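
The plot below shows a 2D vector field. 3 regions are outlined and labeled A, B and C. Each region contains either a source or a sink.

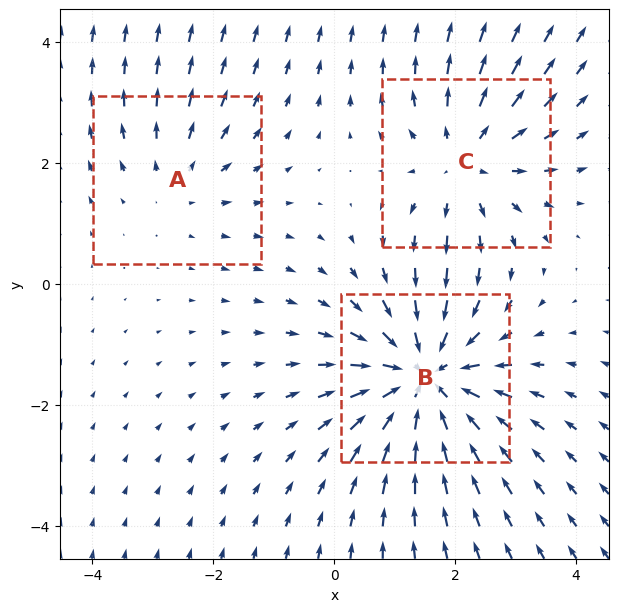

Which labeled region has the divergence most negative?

B

Divergence at each region's feature centre — A: about +2, B: about -4, C: about +3. Region B is most negative.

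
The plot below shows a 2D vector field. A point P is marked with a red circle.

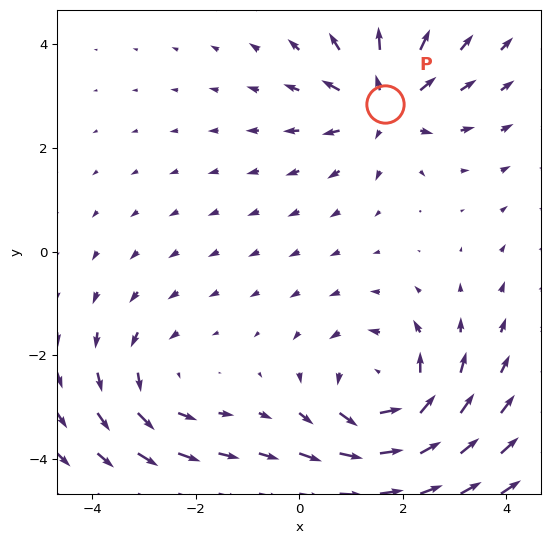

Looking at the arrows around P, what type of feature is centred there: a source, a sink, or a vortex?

source

At P (1.7, 2.8) the arrows spread outward. Divergence about +4, curl ≈0 — positive divergence with near-zero curl is a source.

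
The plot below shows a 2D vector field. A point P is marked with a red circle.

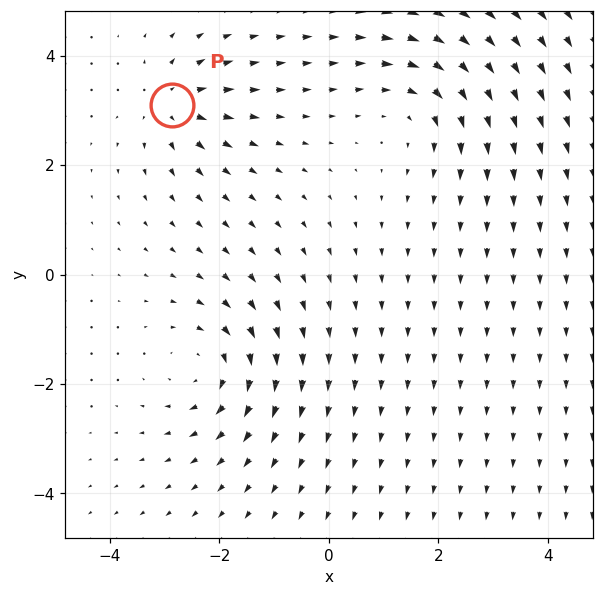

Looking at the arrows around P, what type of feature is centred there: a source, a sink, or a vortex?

At P (-2.9, 3.1) the arrows spread outward. Divergence about +4, curl ≈0 — positive divergence with near-zero curl is a source.

source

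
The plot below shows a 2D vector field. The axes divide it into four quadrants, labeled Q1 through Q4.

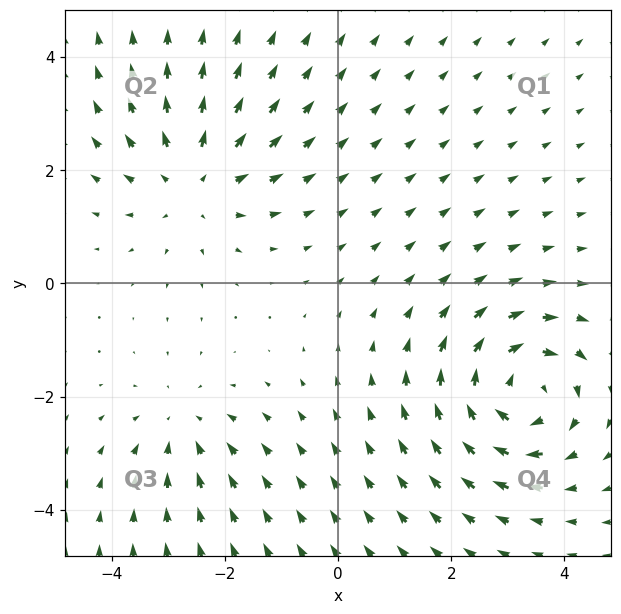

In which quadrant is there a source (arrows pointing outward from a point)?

The source sits at approximately (-2.6, 1.8), which lies in quadrant Q2. The divergence there is about +3, positive as expected for a source.

Q2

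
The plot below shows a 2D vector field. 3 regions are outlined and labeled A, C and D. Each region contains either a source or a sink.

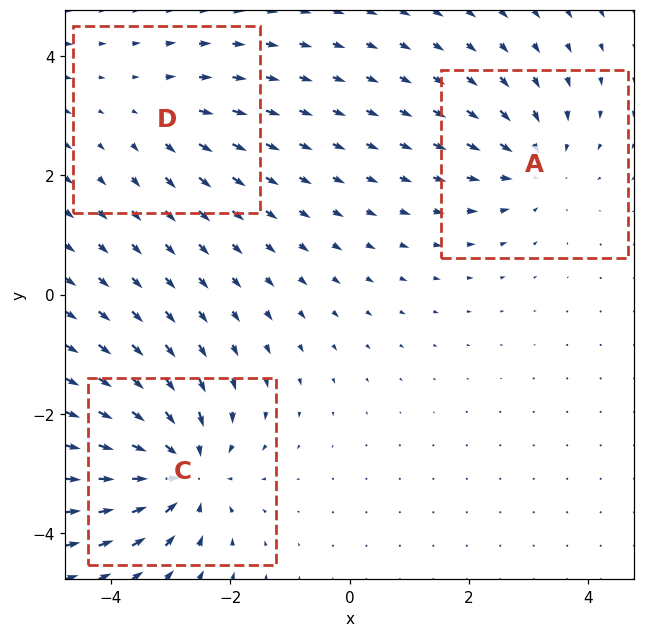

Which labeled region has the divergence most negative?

C

Divergence at each region's feature centre — A: about -3, C: about -5, D: about +2. Region C is most negative.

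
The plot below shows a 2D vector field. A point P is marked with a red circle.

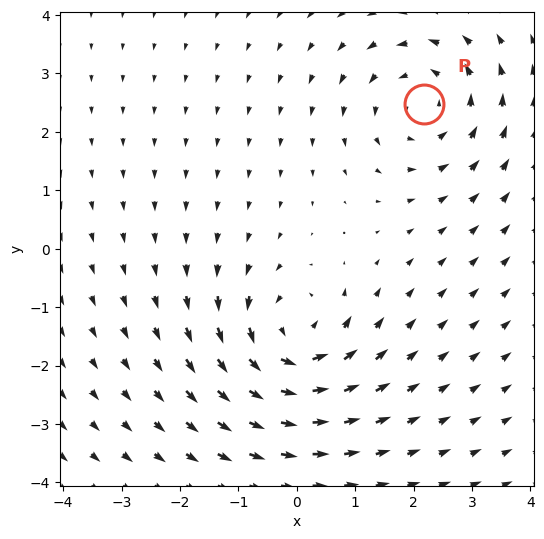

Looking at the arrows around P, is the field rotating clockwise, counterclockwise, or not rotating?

Near P at (2.2, 2.5) the arrows circulate counterclockwise. The curl (z-component) there is about +3; positive curl means counterclockwise rotation.

counterclockwise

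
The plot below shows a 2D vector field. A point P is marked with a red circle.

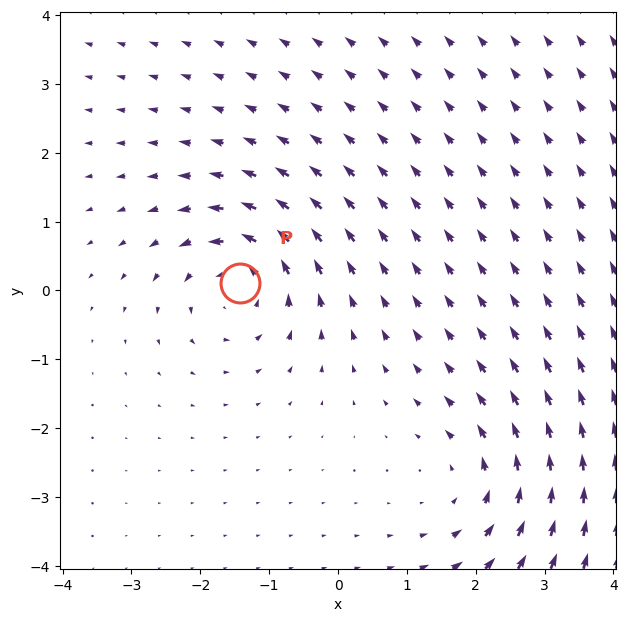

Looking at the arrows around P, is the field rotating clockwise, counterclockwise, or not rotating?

counterclockwise

Near P at (-1.4, 0.1) the arrows circulate counterclockwise. The curl (z-component) there is about +5; positive curl means counterclockwise rotation.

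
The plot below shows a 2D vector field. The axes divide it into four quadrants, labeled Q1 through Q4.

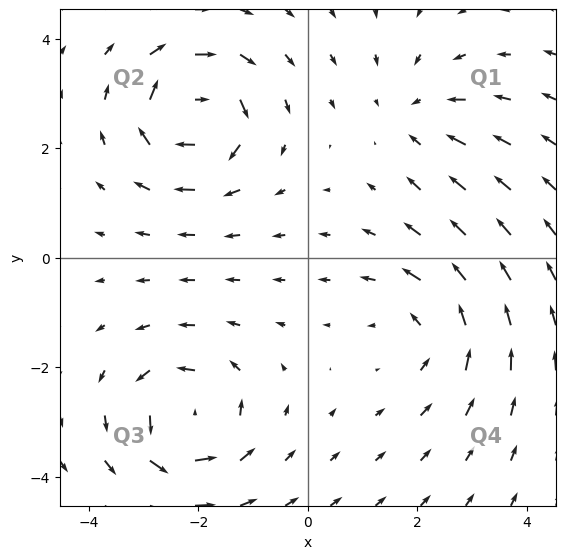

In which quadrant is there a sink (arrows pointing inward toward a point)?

Q1

The sink sits at approximately (2.0, 2.6), which lies in quadrant Q1. The divergence there is about -2, negative as expected for a sink.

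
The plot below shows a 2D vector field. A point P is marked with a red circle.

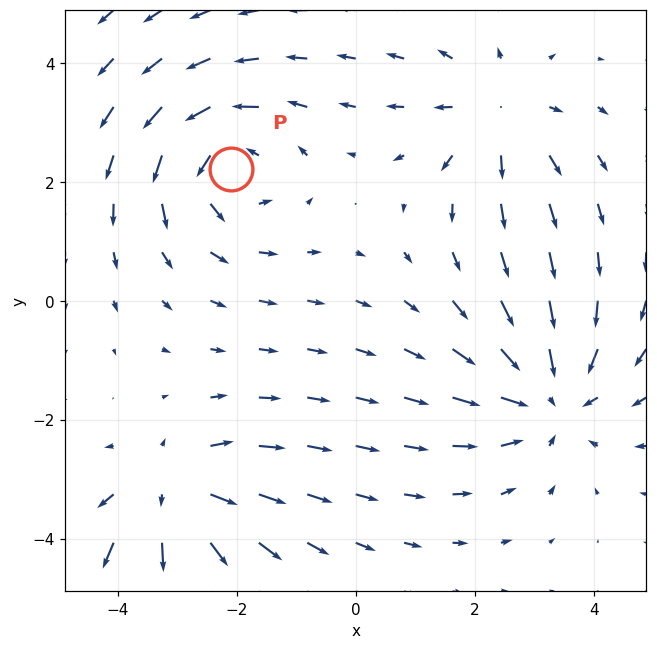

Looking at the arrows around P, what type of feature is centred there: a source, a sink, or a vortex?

vortex

At P (-2.1, 2.2) the arrows circulate counterclockwise. Divergence ≈0, curl about +4 — near-zero divergence with nonzero curl is a vortex.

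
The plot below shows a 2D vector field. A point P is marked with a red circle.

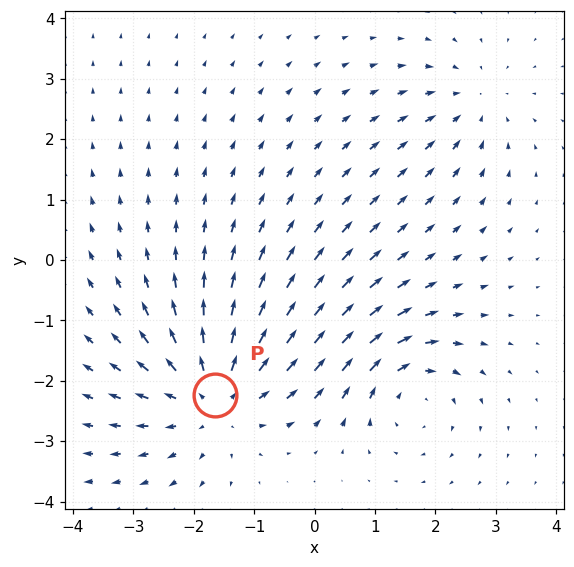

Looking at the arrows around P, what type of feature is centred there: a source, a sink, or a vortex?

source

At P (-1.7, -2.2) the arrows spread outward. Divergence about +4, curl ≈0 — positive divergence with near-zero curl is a source.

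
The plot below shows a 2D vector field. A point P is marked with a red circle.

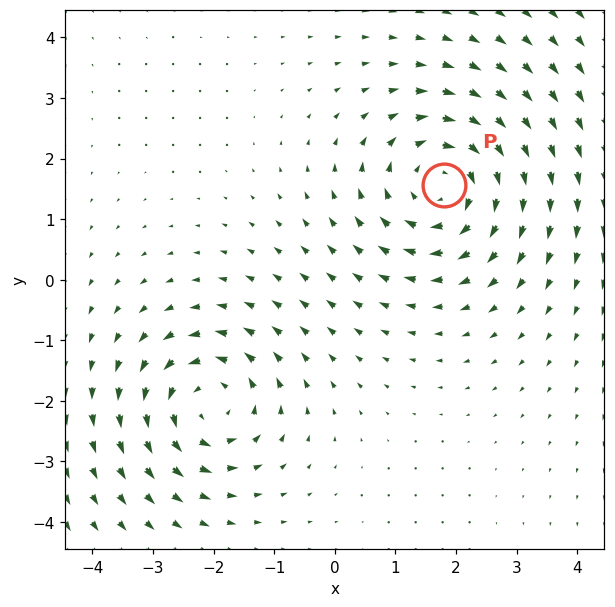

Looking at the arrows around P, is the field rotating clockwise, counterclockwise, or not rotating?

clockwise

Near P at (1.8, 1.6) the arrows circulate clockwise. The curl (z-component) there is about -3; negative curl means clockwise rotation.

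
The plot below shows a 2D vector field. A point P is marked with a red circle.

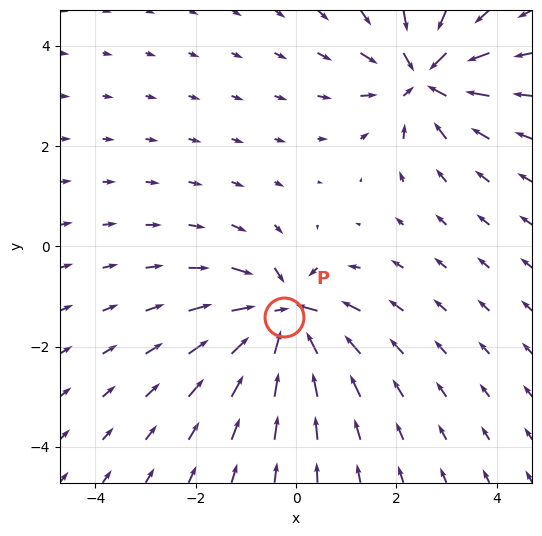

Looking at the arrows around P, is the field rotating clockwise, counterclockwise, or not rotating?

Near P at (-0.2, -1.4) the arrows show no circulation. The curl there is ≈0.

not rotating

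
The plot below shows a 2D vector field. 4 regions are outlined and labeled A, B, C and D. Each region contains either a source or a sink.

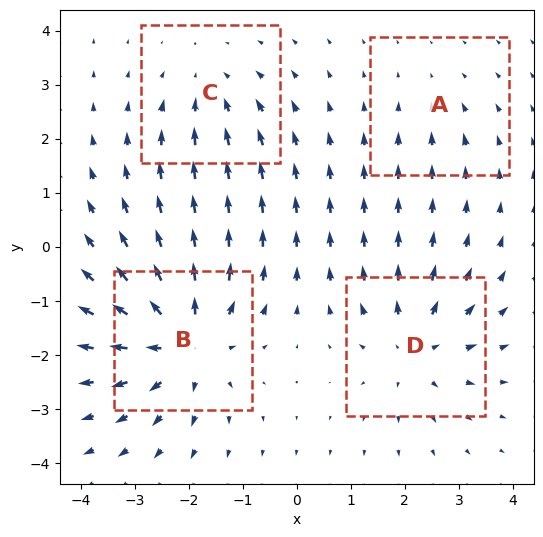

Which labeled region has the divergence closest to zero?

Divergence at each region's feature centre — A: about -2, B: about +7, C: about -3, D: about +5. Region A is closest to zero.

A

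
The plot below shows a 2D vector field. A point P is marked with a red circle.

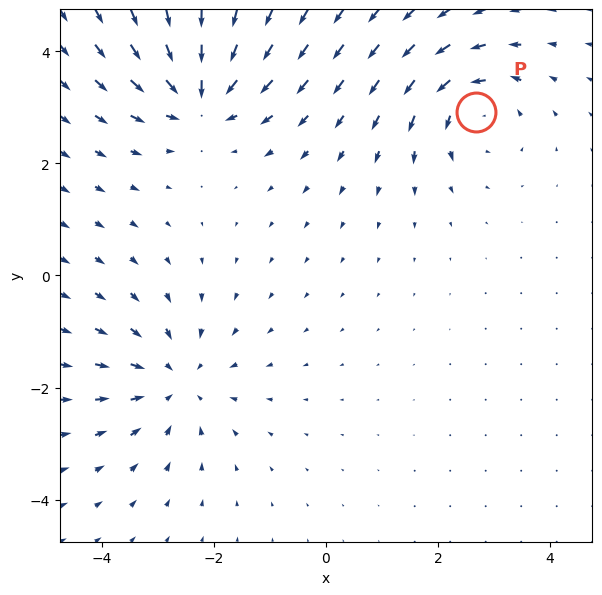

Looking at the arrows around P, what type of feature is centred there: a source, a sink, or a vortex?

At P (2.7, 2.9) the arrows circulate counterclockwise. Divergence ≈0, curl about +5 — near-zero divergence with nonzero curl is a vortex.

vortex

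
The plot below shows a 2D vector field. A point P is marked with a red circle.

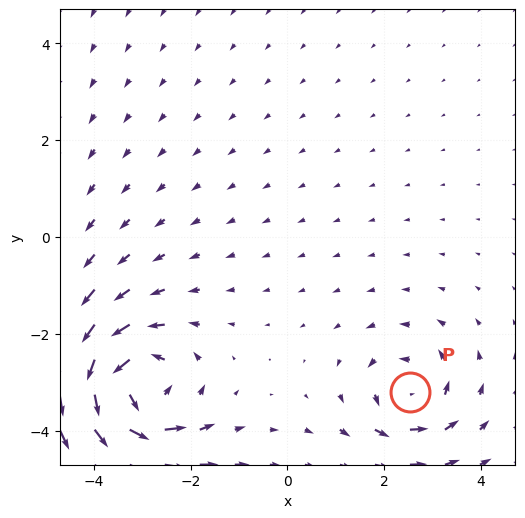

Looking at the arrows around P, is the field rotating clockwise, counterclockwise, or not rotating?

Near P at (2.5, -3.2) the arrows circulate counterclockwise. The curl (z-component) there is about +4; positive curl means counterclockwise rotation.

counterclockwise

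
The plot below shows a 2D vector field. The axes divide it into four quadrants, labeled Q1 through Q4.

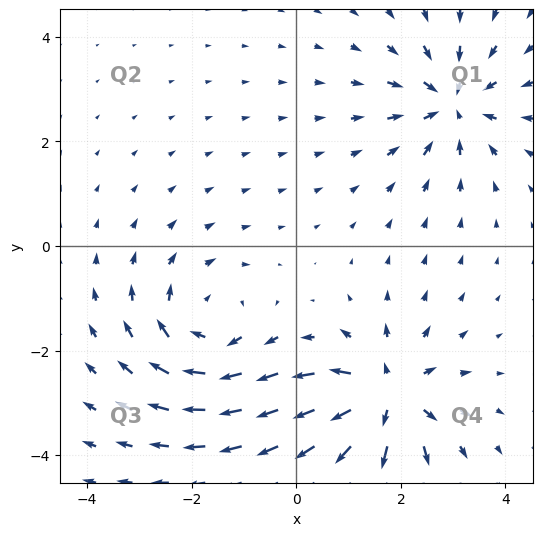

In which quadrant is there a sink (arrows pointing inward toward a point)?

The sink sits at approximately (3.0, 2.7), which lies in quadrant Q1. The divergence there is about -4, negative as expected for a sink.

Q1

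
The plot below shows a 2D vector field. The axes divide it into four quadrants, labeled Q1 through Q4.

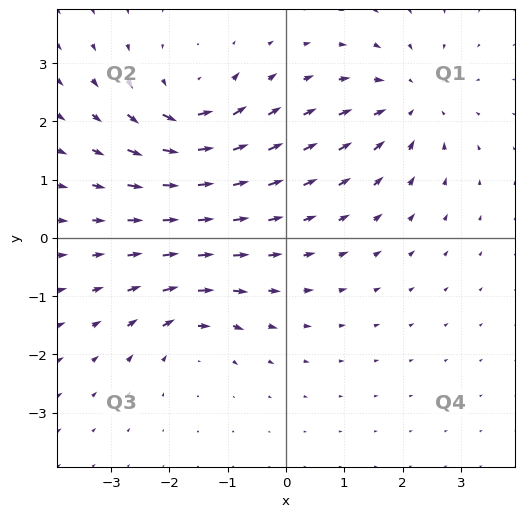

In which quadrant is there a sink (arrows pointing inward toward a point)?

The sink sits at approximately (2.1, 2.3), which lies in quadrant Q1. The divergence there is about -5, negative as expected for a sink.

Q1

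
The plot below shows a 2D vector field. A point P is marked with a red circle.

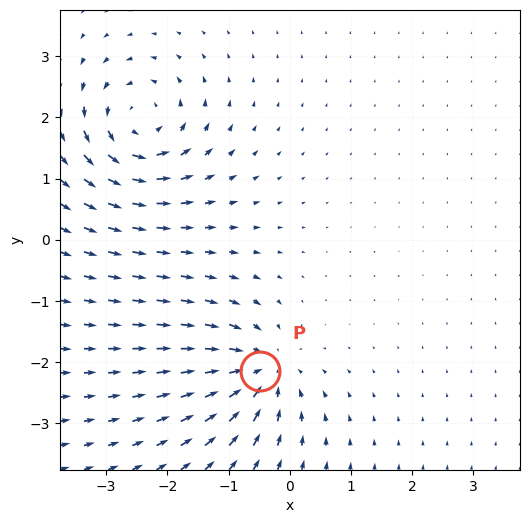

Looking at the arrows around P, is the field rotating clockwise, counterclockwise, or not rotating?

not rotating

Near P at (-0.5, -2.1) the arrows show no circulation. The curl there is ≈0.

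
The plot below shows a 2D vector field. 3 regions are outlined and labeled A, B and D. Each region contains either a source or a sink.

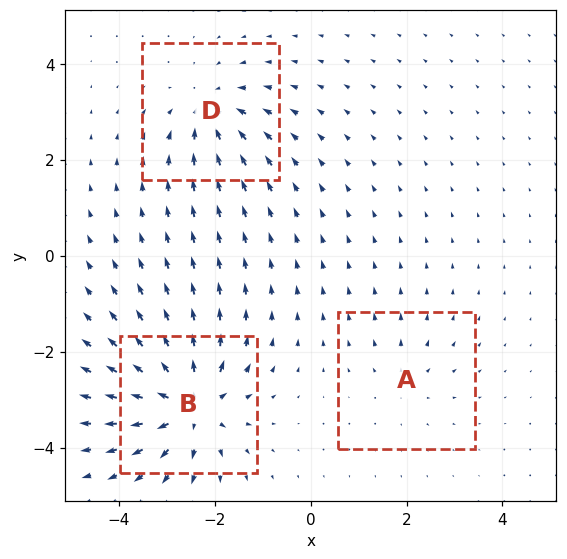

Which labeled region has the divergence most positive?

Divergence at each region's feature centre — A: about +2, B: about +6, D: about -4. Region B is most positive.

B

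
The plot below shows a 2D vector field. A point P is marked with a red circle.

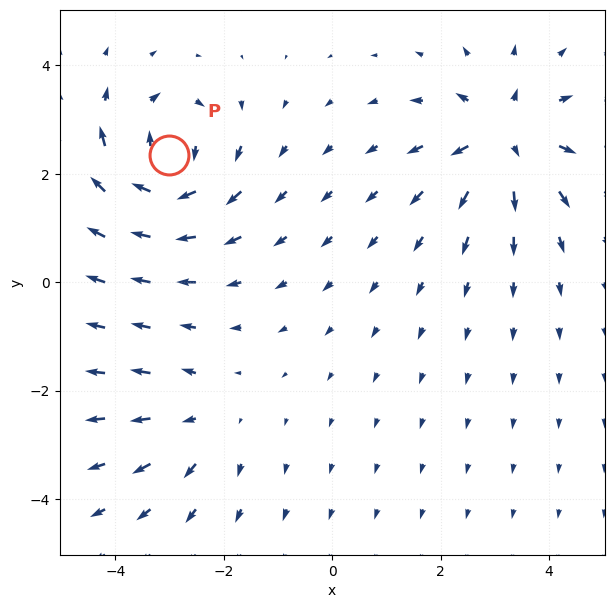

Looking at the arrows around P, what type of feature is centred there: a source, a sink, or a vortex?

vortex

At P (-3.0, 2.3) the arrows circulate clockwise. Divergence ≈0, curl about -7 — near-zero divergence with nonzero curl is a vortex.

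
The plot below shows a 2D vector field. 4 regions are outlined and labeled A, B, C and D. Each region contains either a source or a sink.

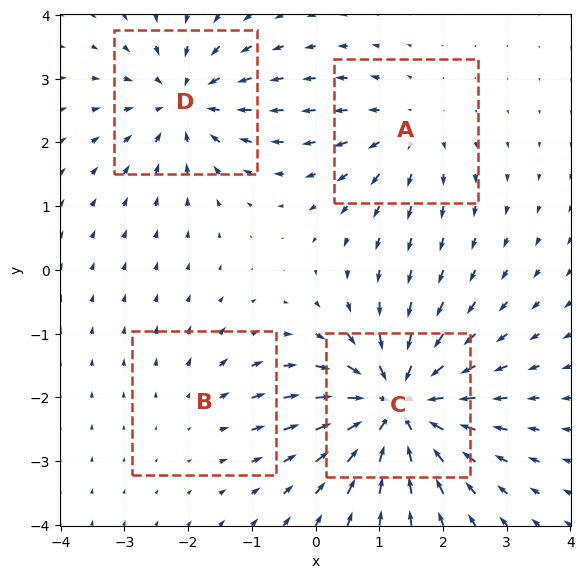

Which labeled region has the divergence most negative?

C

Divergence at each region's feature centre — A: about +4, B: about +2, C: about -8, D: about -5. Region C is most negative.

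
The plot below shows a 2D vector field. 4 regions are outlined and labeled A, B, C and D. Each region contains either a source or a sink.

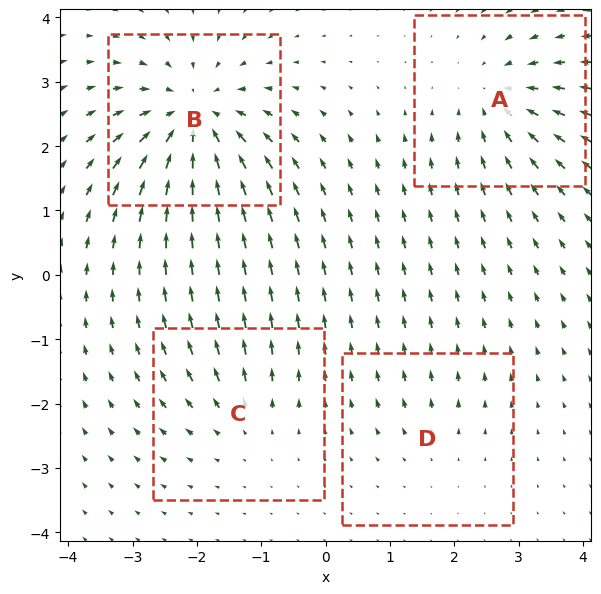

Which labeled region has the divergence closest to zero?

Divergence at each region's feature centre — A: about -5, B: about -7, C: about +3, D: about +2. Region D is closest to zero.

D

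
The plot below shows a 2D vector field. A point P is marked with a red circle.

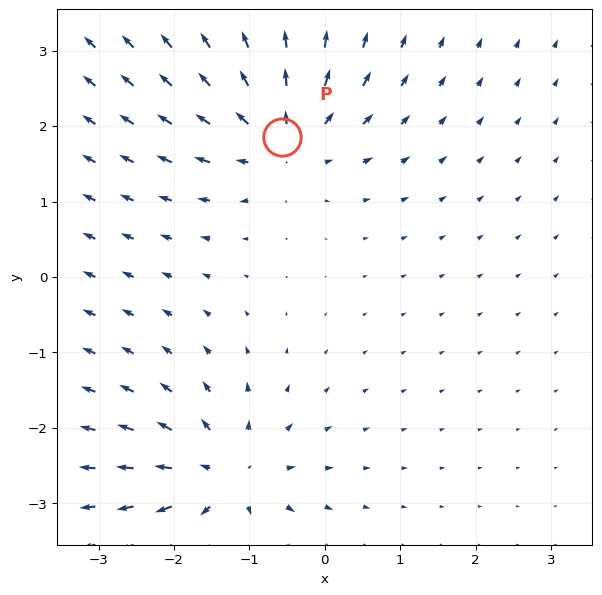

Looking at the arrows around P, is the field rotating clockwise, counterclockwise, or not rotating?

Near P at (-0.6, 1.9) the arrows show no circulation. The curl there is ≈0.

not rotating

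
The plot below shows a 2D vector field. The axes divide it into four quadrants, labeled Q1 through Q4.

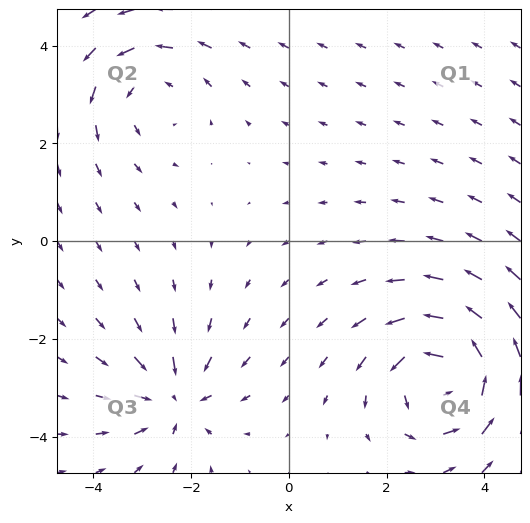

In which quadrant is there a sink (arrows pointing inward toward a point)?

The sink sits at approximately (-2.3, -3.2), which lies in quadrant Q3. The divergence there is about -4, negative as expected for a sink.

Q3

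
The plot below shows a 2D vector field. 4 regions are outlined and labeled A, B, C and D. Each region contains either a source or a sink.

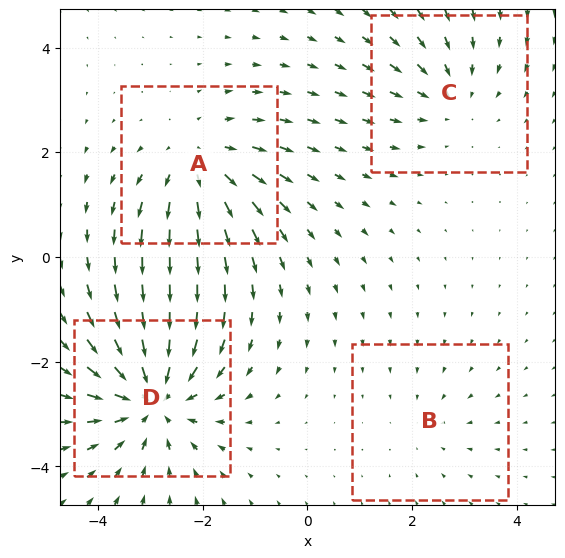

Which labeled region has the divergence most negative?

D

Divergence at each region's feature centre — A: about +4, B: about -2, C: about -3, D: about -6. Region D is most negative.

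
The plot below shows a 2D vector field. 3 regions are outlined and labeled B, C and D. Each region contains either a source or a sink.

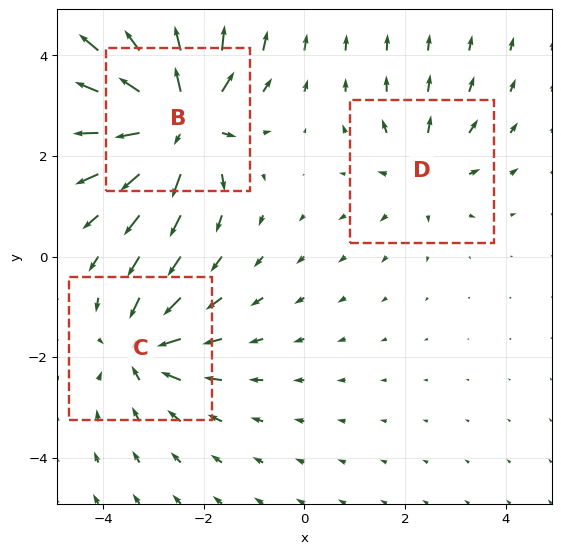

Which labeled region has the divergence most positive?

Divergence at each region's feature centre — B: about +6, C: about -4, D: about +2. Region B is most positive.

B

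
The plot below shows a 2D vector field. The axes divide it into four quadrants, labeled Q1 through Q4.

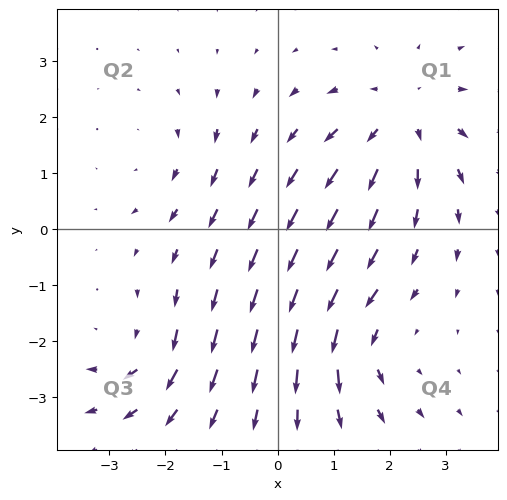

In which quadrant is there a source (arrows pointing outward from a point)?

Q1

The source sits at approximately (2.3, 2.0), which lies in quadrant Q1. The divergence there is about +4, positive as expected for a source.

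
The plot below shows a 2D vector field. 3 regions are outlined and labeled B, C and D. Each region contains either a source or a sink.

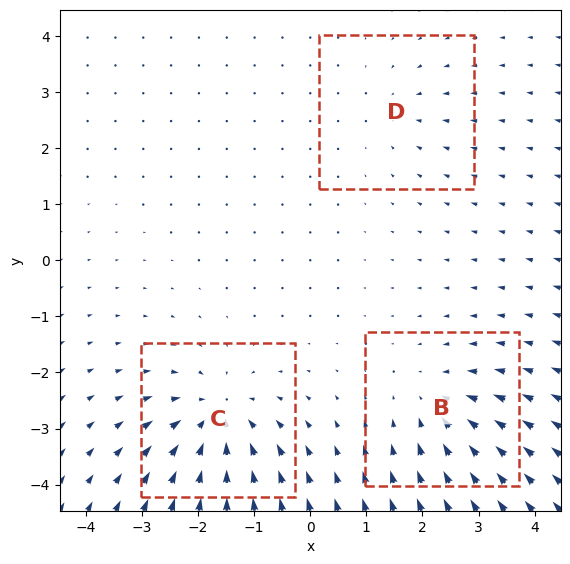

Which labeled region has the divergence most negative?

Divergence at each region's feature centre — B: about -3, C: about -5, D: about -2. Region C is most negative.

C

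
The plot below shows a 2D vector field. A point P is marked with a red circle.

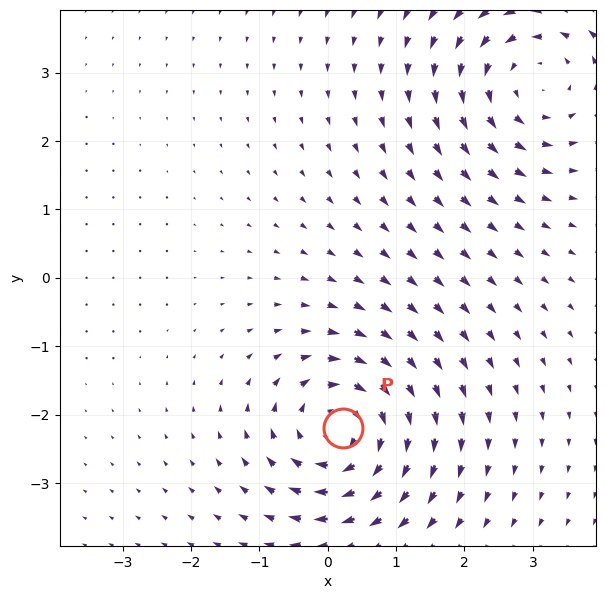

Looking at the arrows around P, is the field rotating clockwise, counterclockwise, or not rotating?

Near P at (0.2, -2.2) the arrows circulate clockwise. The curl (z-component) there is about -3; negative curl means clockwise rotation.

clockwise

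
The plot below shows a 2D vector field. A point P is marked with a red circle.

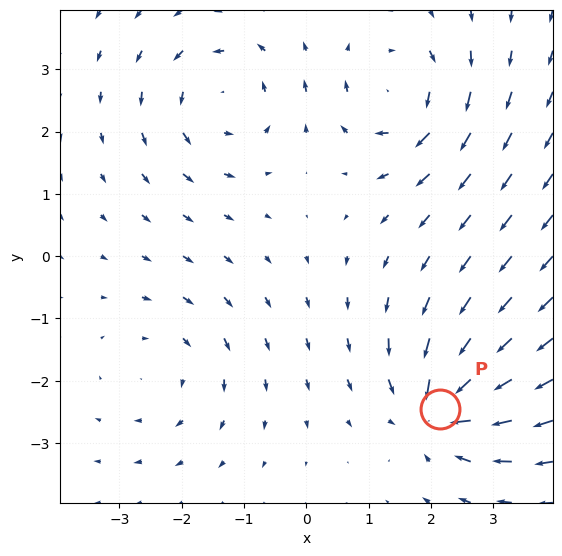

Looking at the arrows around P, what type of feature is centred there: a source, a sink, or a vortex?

At P (2.1, -2.4) the arrows converge inward. Divergence about -6, curl ≈0 — negative divergence with near-zero curl is a sink.

sink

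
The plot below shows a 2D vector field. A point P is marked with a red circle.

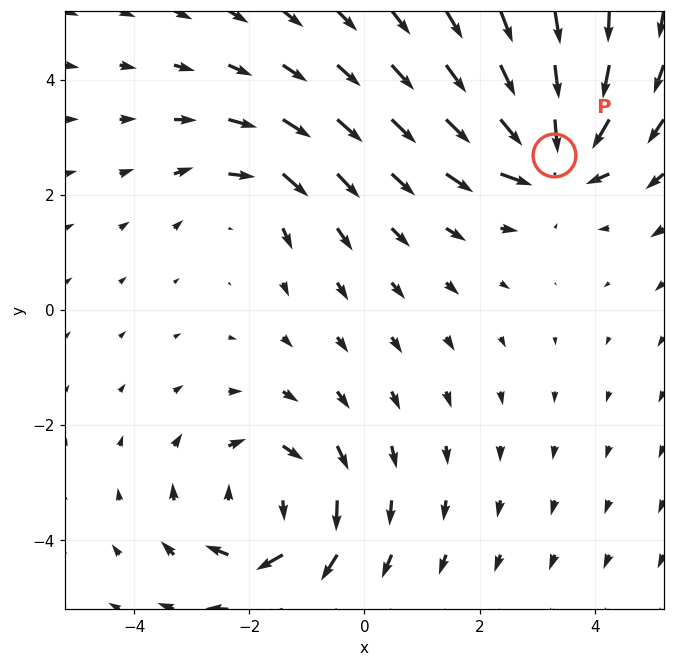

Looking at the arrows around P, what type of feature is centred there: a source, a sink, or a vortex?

sink

At P (3.3, 2.7) the arrows converge inward. Divergence about -6, curl ≈0 — negative divergence with near-zero curl is a sink.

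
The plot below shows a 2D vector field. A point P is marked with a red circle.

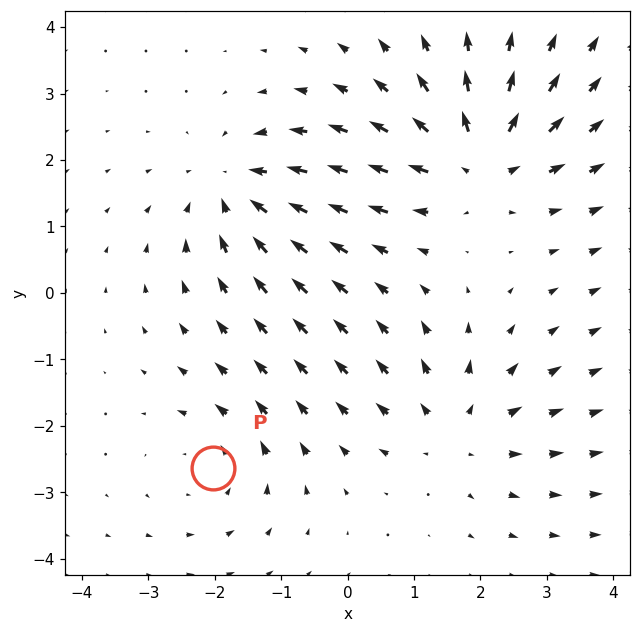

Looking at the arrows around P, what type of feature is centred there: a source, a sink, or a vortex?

At P (-2.0, -2.6) the arrows circulate counterclockwise. Divergence ≈0, curl about +3 — near-zero divergence with nonzero curl is a vortex.

vortex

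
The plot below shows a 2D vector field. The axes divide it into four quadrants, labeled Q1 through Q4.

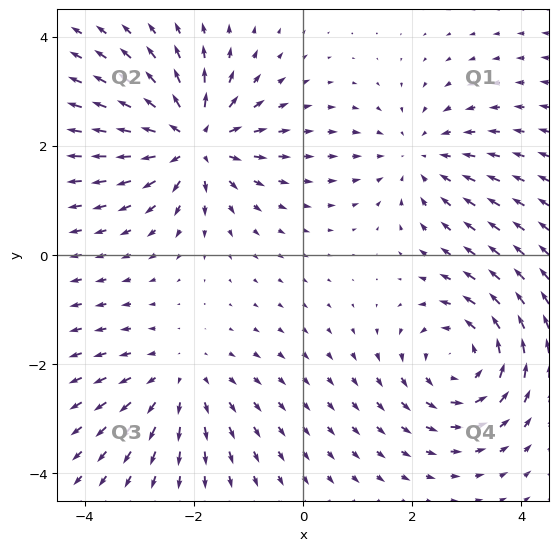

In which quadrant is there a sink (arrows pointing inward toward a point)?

Q1

The sink sits at approximately (2.1, 1.8), which lies in quadrant Q1. The divergence there is about -3, negative as expected for a sink.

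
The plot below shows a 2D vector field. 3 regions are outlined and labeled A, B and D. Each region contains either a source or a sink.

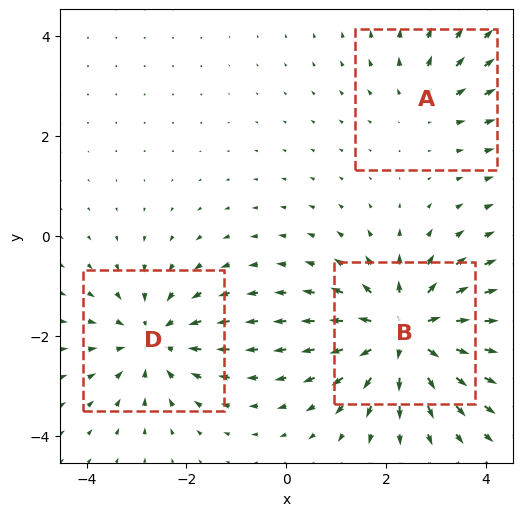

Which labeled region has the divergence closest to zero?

Divergence at each region's feature centre — A: about +2, B: about +5, D: about -3. Region A is closest to zero.

A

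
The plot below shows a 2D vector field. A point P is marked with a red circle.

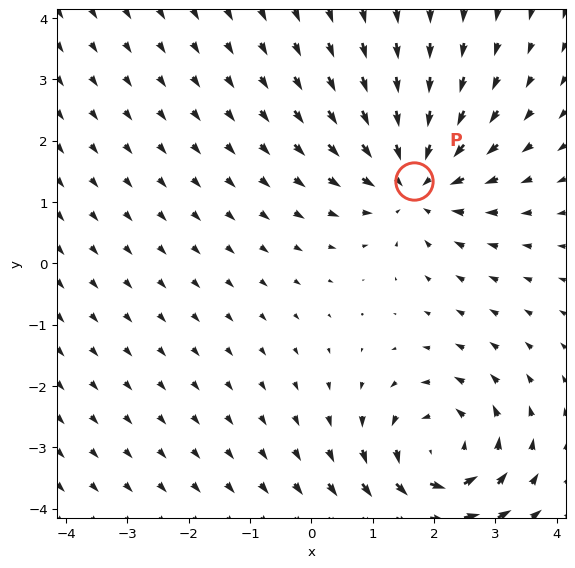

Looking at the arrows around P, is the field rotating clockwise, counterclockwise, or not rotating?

not rotating

Near P at (1.7, 1.3) the arrows show no circulation. The curl there is ≈0.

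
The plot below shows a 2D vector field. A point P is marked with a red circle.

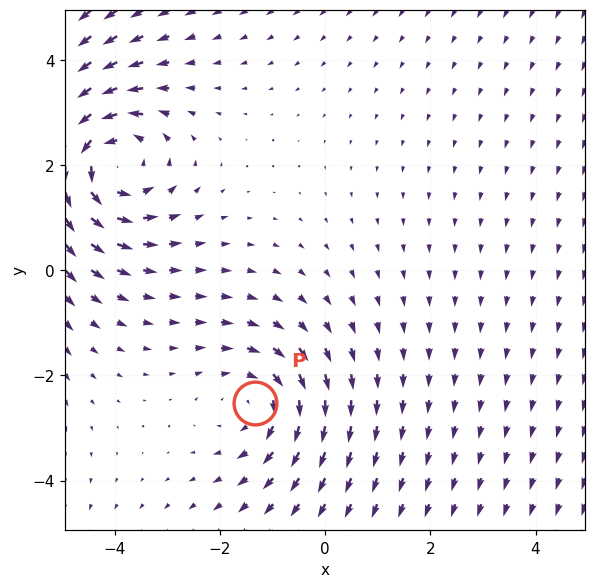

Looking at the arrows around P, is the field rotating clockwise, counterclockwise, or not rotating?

clockwise

Near P at (-1.3, -2.5) the arrows circulate clockwise. The curl (z-component) there is about -2; negative curl means clockwise rotation.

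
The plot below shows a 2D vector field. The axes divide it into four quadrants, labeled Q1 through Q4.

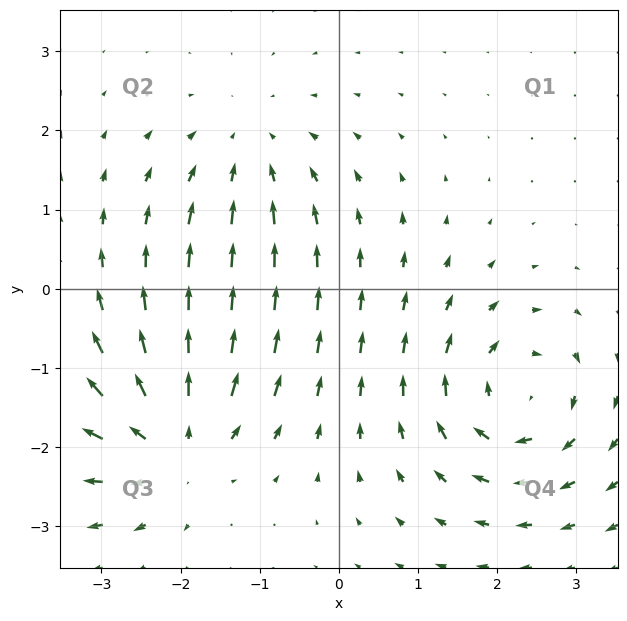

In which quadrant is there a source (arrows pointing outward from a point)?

The source sits at approximately (-2.1, -2.0), which lies in quadrant Q3. The divergence there is about +5, positive as expected for a source.

Q3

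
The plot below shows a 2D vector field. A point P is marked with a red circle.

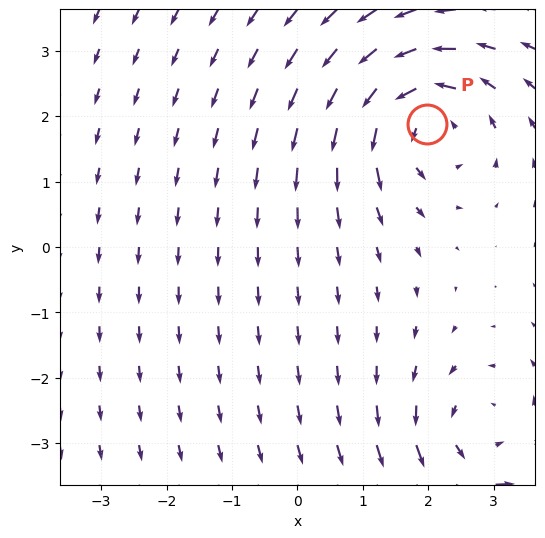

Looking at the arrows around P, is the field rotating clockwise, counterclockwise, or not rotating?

counterclockwise

Near P at (2.0, 1.9) the arrows circulate counterclockwise. The curl (z-component) there is about +5; positive curl means counterclockwise rotation.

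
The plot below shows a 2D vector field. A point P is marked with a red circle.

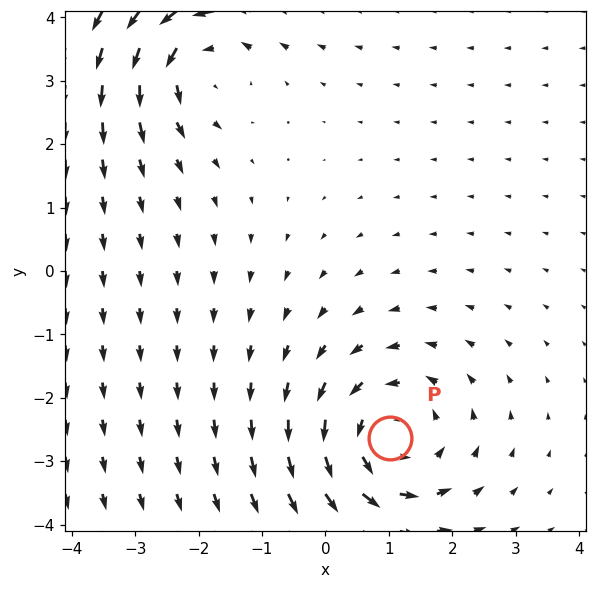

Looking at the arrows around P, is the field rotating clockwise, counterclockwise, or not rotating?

Near P at (1.0, -2.6) the arrows circulate counterclockwise. The curl (z-component) there is about +3; positive curl means counterclockwise rotation.

counterclockwise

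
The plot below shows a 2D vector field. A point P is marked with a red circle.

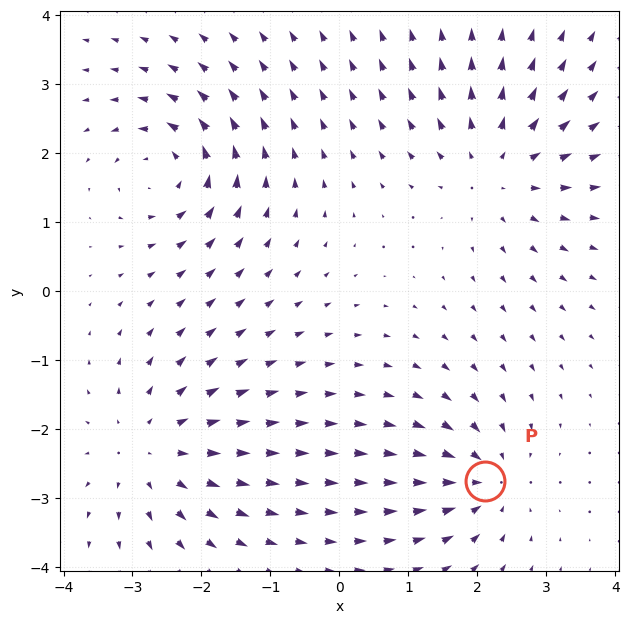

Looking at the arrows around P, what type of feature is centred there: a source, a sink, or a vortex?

sink

At P (2.1, -2.8) the arrows converge inward. Divergence about -5, curl ≈0 — negative divergence with near-zero curl is a sink.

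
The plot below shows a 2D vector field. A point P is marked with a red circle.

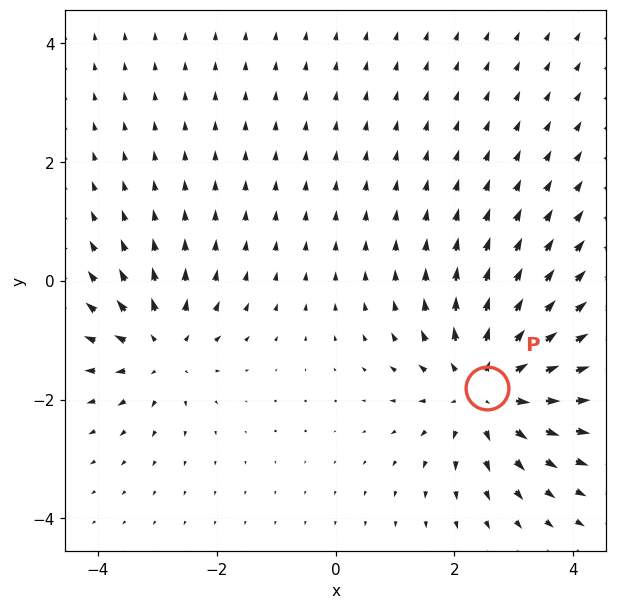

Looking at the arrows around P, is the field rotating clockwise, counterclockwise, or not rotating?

not rotating

Near P at (2.5, -1.8) the arrows show no circulation. The curl there is ≈0.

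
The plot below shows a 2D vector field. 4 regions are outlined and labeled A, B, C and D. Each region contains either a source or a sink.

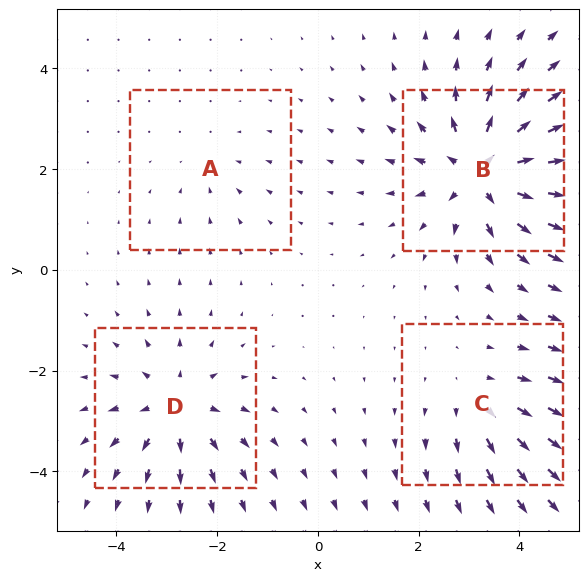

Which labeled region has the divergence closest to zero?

Divergence at each region's feature centre — A: about -2, B: about +7, C: about +3, D: about +5. Region A is closest to zero.

A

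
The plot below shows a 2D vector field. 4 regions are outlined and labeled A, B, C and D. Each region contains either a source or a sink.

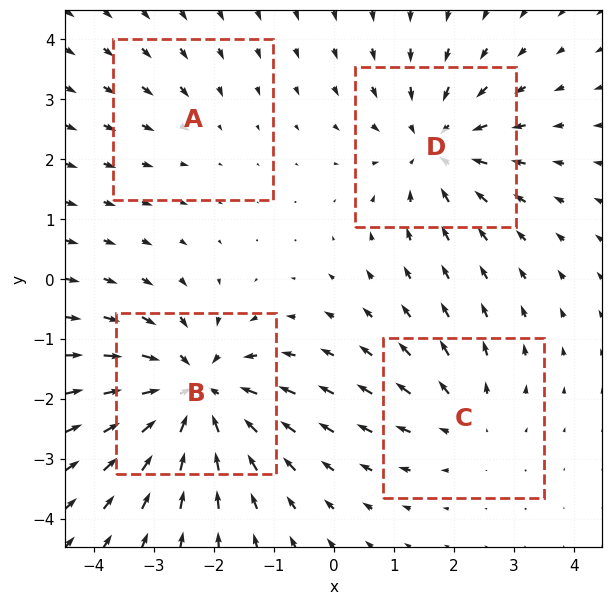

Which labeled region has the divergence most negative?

Divergence at each region's feature centre — A: about -2, B: about -7, C: about +3, D: about -5. Region B is most negative.

B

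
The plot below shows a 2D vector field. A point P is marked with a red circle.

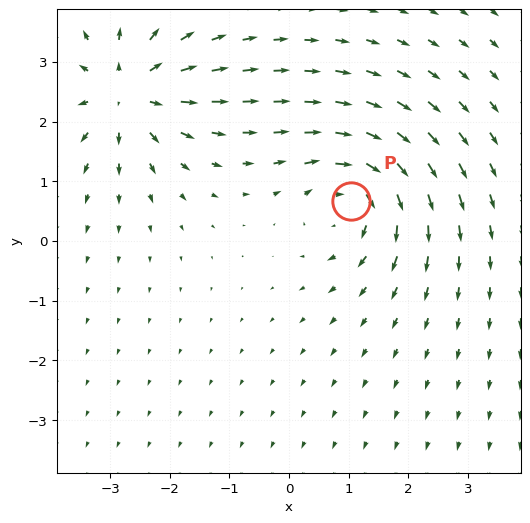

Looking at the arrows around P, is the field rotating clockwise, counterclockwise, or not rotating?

clockwise

Near P at (1.0, 0.7) the arrows circulate clockwise. The curl (z-component) there is about -4; negative curl means clockwise rotation.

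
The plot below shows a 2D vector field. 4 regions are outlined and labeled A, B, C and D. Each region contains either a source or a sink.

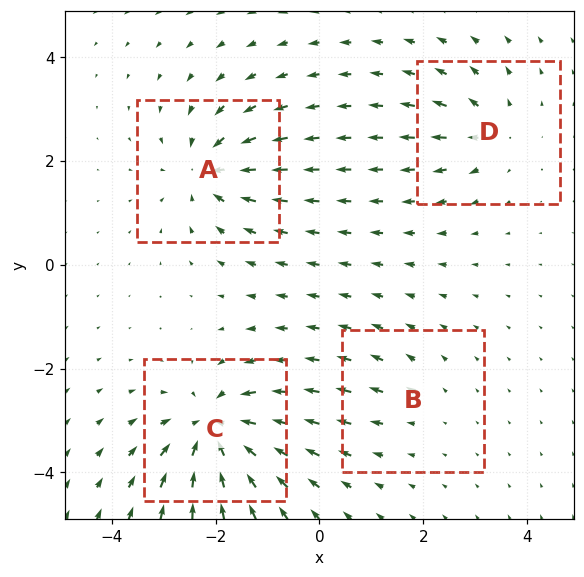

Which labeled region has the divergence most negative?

Divergence at each region's feature centre — A: about -6, B: about +2, C: about -8, D: about +4. Region C is most negative.

C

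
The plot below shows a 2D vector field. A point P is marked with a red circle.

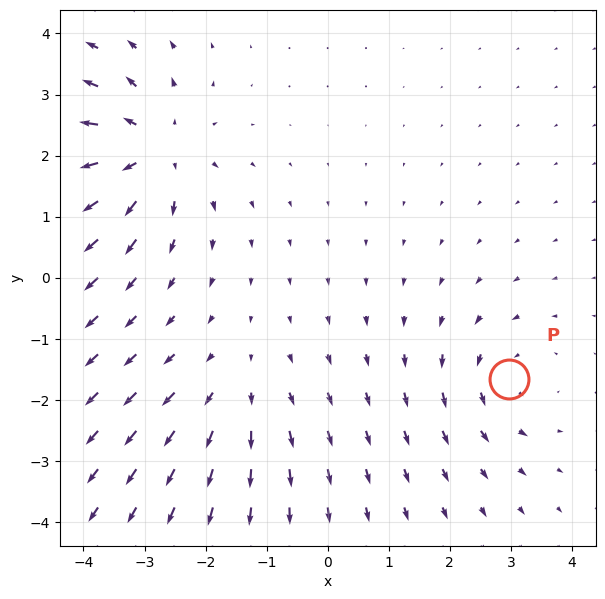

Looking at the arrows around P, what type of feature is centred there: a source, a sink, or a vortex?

At P (3.0, -1.7) the arrows circulate counterclockwise. Divergence ≈0, curl about +3 — near-zero divergence with nonzero curl is a vortex.

vortex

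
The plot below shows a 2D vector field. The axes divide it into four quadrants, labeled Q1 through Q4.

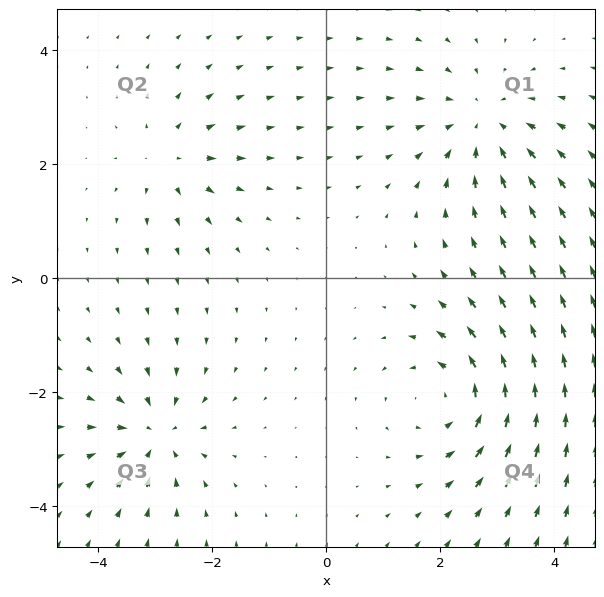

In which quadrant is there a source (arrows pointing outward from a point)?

The source sits at approximately (-2.7, 2.1), which lies in quadrant Q2. The divergence there is about +3, positive as expected for a source.

Q2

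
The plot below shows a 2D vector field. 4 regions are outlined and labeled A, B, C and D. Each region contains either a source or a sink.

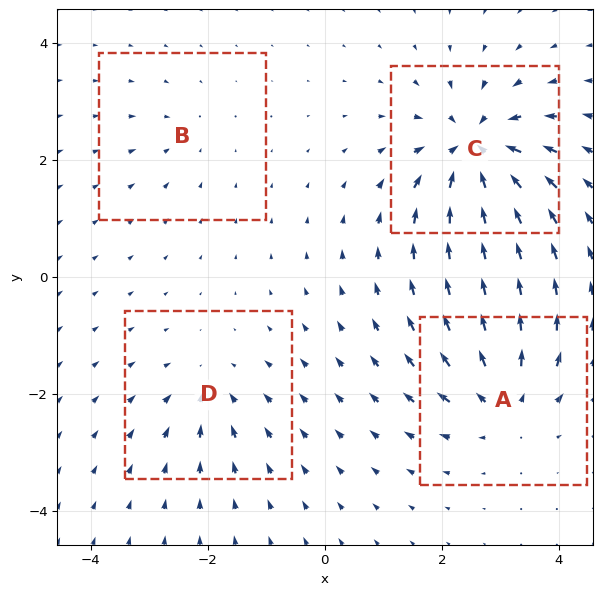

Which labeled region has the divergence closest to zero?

Divergence at each region's feature centre — A: about +6, B: about -3, C: about -9, D: about -4. Region B is closest to zero.

B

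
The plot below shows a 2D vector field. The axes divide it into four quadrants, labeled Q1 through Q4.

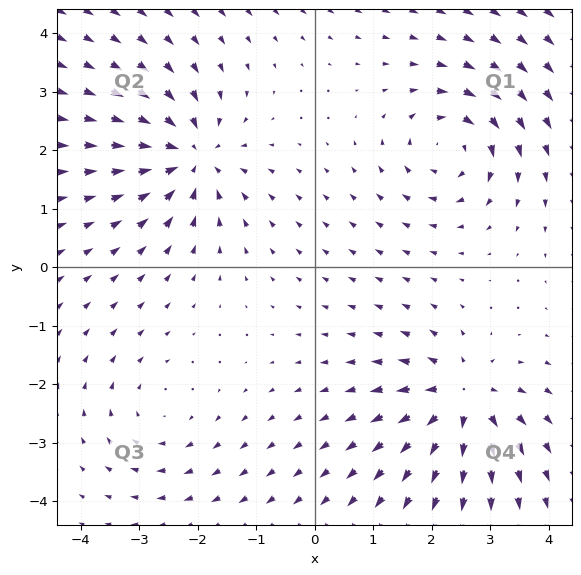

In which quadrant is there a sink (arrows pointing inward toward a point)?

Q2

The sink sits at approximately (-2.1, 1.9), which lies in quadrant Q2. The divergence there is about -6, negative as expected for a sink.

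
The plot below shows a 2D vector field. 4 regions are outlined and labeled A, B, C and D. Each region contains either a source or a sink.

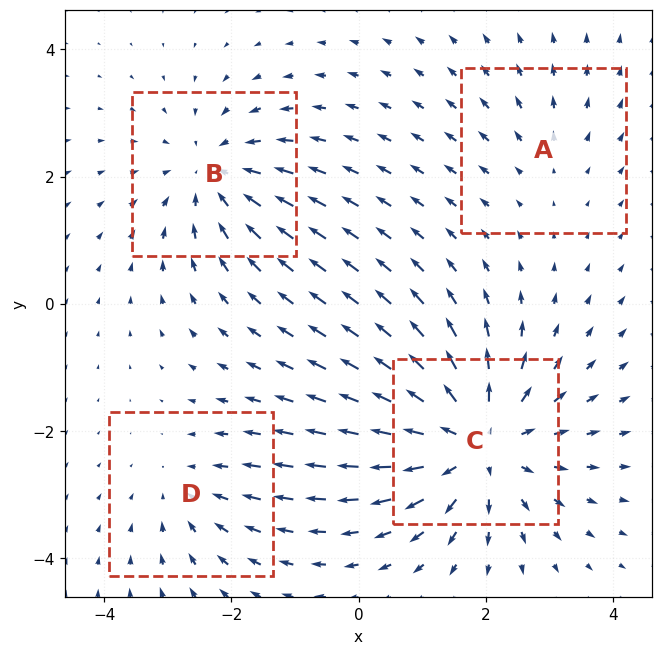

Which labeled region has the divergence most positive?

Divergence at each region's feature centre — A: about +2, B: about -4, C: about +6, D: about -3. Region C is most positive.

C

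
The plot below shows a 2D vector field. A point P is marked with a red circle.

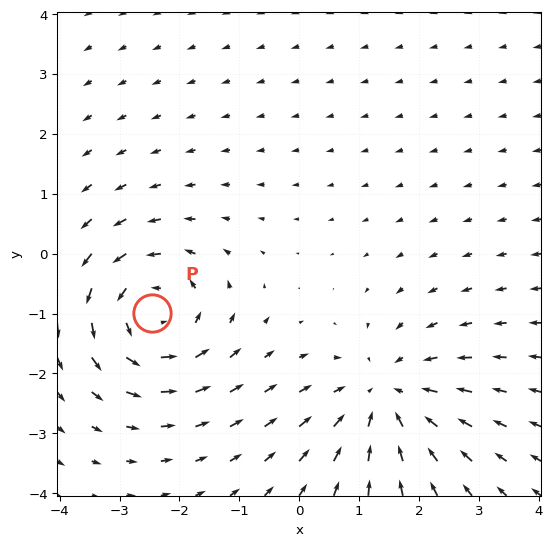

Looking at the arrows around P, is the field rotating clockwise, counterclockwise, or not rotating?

counterclockwise

Near P at (-2.5, -1.0) the arrows circulate counterclockwise. The curl (z-component) there is about +5; positive curl means counterclockwise rotation.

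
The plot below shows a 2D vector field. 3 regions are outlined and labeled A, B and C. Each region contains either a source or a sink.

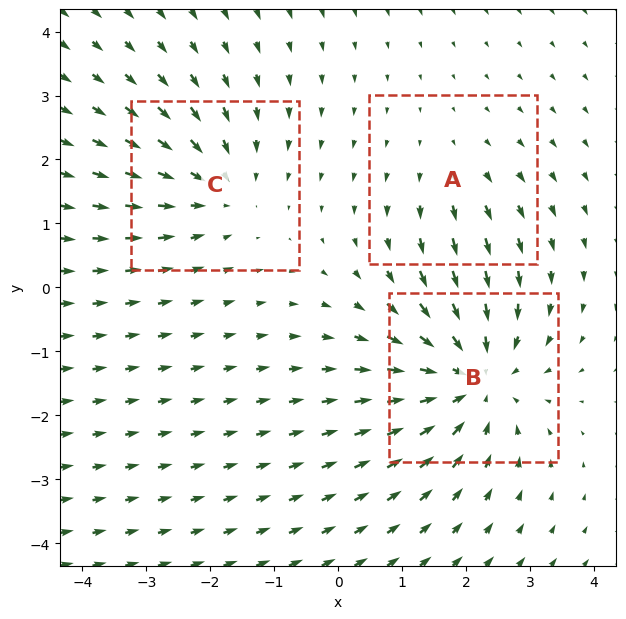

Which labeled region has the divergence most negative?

Divergence at each region's feature centre — A: about +2, B: about -4, C: about -3. Region B is most negative.

B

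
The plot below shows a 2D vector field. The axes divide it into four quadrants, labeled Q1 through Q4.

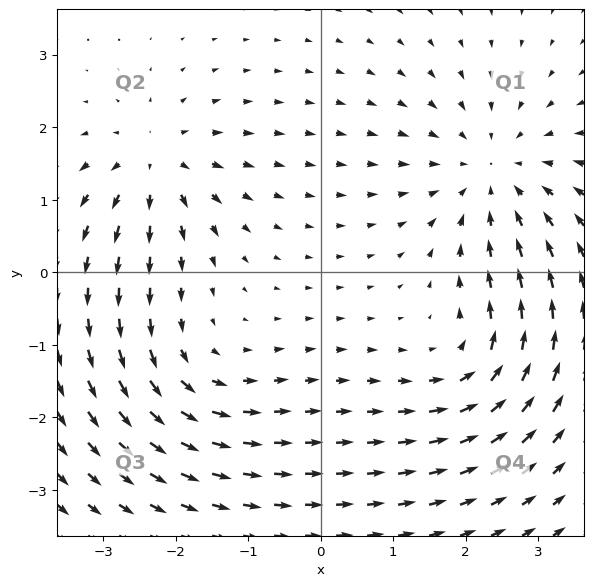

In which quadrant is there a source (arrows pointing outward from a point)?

Q2

The source sits at approximately (-2.3, 1.5), which lies in quadrant Q2. The divergence there is about +4, positive as expected for a source.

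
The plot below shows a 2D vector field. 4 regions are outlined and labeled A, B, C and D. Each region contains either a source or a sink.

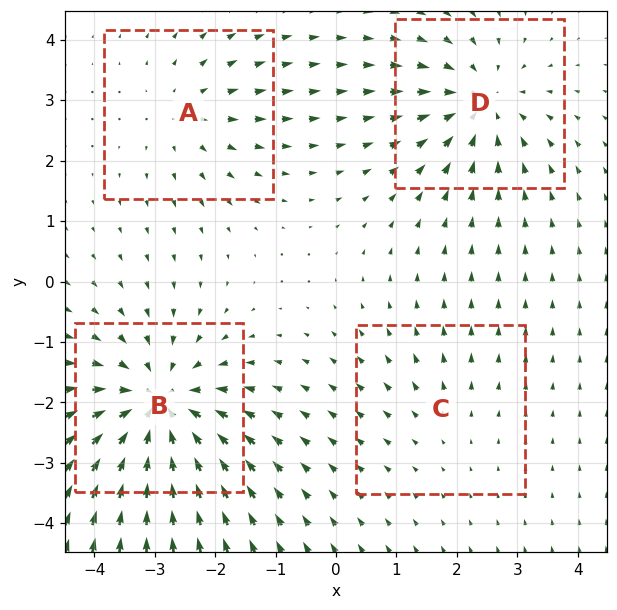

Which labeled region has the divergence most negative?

B

Divergence at each region's feature centre — A: about +3, B: about -7, C: about +2, D: about -5. Region B is most negative.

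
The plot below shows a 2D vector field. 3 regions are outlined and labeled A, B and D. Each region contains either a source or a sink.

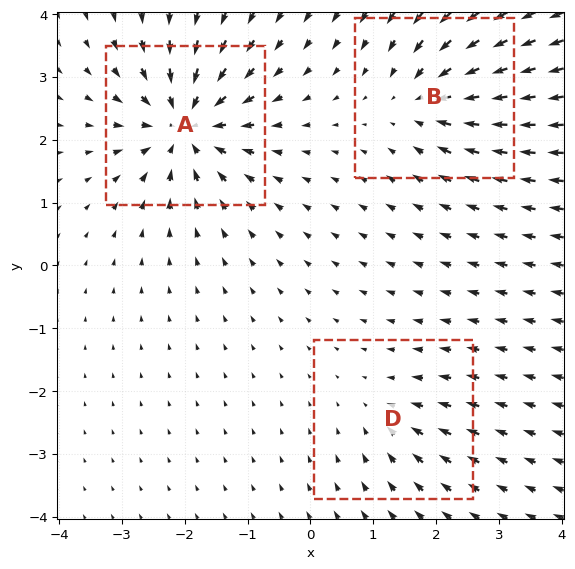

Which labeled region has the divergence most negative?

Divergence at each region's feature centre — A: about -6, B: about -4, D: about -2. Region A is most negative.

A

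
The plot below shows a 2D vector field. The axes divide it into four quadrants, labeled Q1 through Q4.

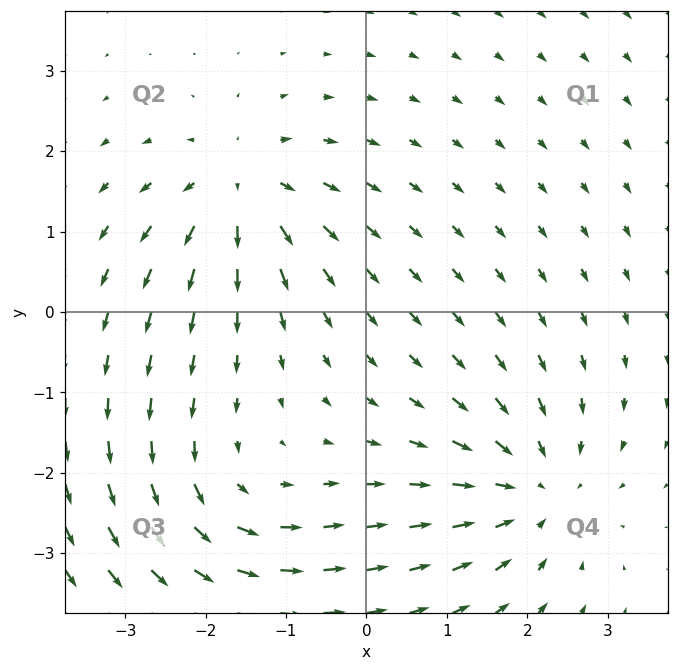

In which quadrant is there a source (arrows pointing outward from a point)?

The source sits at approximately (-1.6, 1.5), which lies in quadrant Q2. The divergence there is about +5, positive as expected for a source.

Q2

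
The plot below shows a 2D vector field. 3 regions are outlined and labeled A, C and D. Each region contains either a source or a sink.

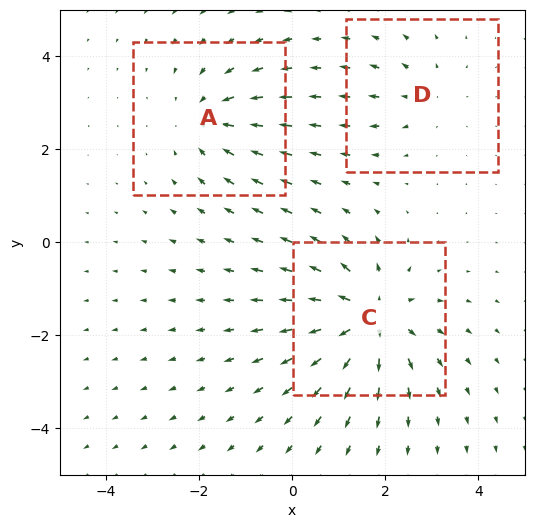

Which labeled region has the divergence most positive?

C

Divergence at each region's feature centre — A: about -3, C: about +5, D: about +2. Region C is most positive.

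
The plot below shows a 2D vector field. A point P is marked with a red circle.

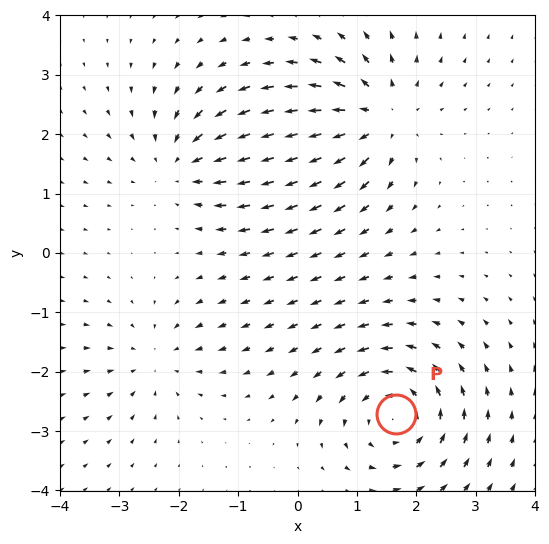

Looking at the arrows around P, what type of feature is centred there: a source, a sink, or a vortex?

At P (1.7, -2.7) the arrows circulate counterclockwise. Divergence ≈0, curl about +6 — near-zero divergence with nonzero curl is a vortex.

vortex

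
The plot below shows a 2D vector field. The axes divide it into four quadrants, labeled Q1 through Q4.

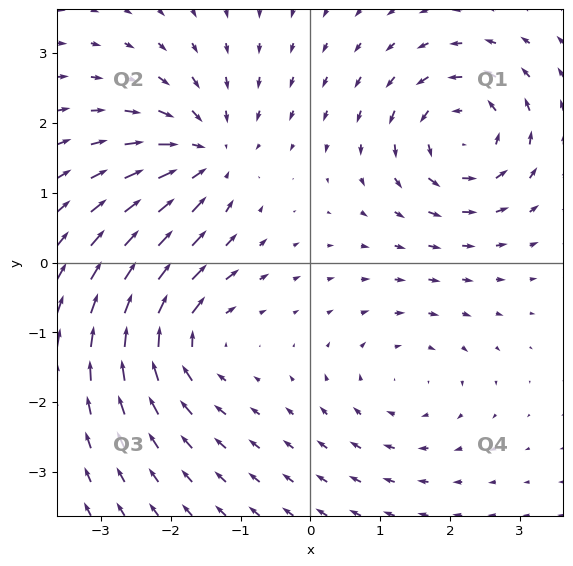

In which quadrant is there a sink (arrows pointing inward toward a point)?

Q2

The sink sits at approximately (-1.5, 1.5), which lies in quadrant Q2. The divergence there is about -5, negative as expected for a sink.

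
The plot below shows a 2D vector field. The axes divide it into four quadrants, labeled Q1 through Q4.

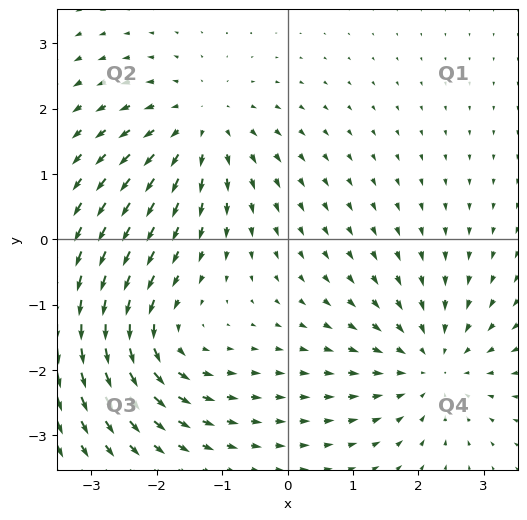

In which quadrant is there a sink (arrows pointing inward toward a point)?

Q4

The sink sits at approximately (2.2, -1.9), which lies in quadrant Q4. The divergence there is about -4, negative as expected for a sink.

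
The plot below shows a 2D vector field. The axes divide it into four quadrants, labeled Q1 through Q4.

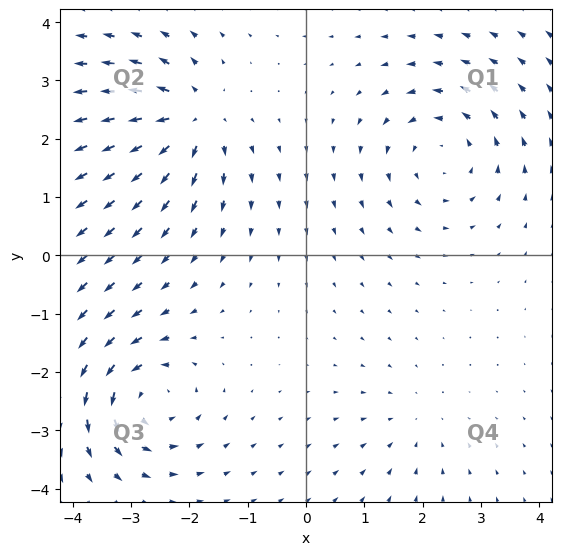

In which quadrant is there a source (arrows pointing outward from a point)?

Q2

The source sits at approximately (-2.0, 2.3), which lies in quadrant Q2. The divergence there is about +6, positive as expected for a source.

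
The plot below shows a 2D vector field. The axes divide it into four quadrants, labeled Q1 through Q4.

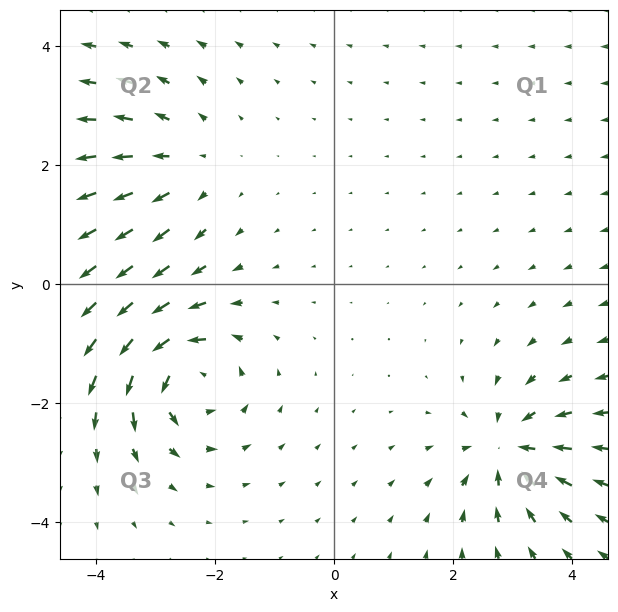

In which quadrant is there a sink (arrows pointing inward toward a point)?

Q4

The sink sits at approximately (2.9, -2.8), which lies in quadrant Q4. The divergence there is about -5, negative as expected for a sink.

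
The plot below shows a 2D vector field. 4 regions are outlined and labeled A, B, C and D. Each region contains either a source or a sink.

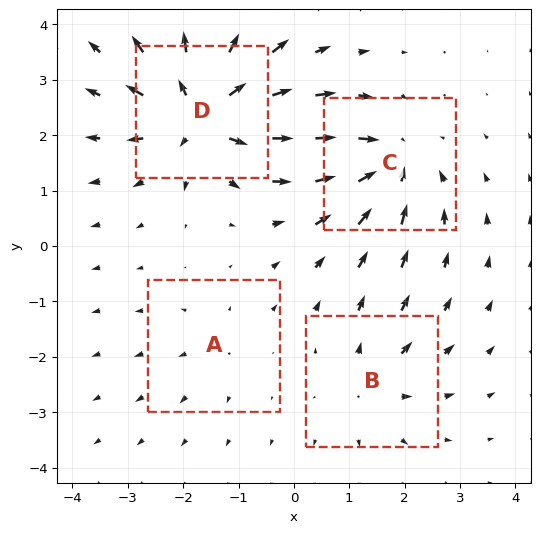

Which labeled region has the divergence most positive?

D

Divergence at each region's feature centre — A: about +2, B: about +3, C: about -5, D: about +7. Region D is most positive.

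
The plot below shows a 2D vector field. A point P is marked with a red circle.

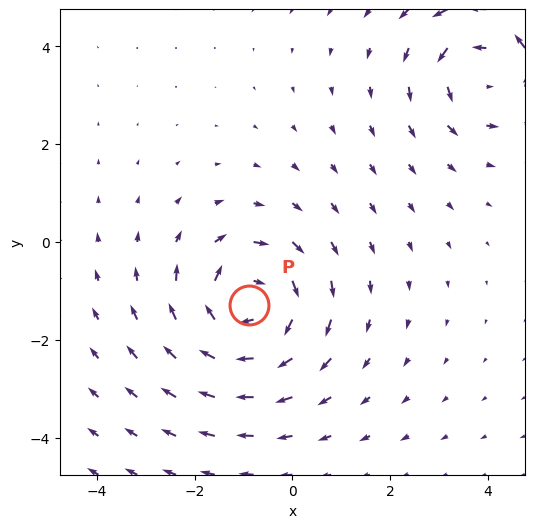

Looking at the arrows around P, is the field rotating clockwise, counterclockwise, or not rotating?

clockwise

Near P at (-0.9, -1.3) the arrows circulate clockwise. The curl (z-component) there is about -4; negative curl means clockwise rotation.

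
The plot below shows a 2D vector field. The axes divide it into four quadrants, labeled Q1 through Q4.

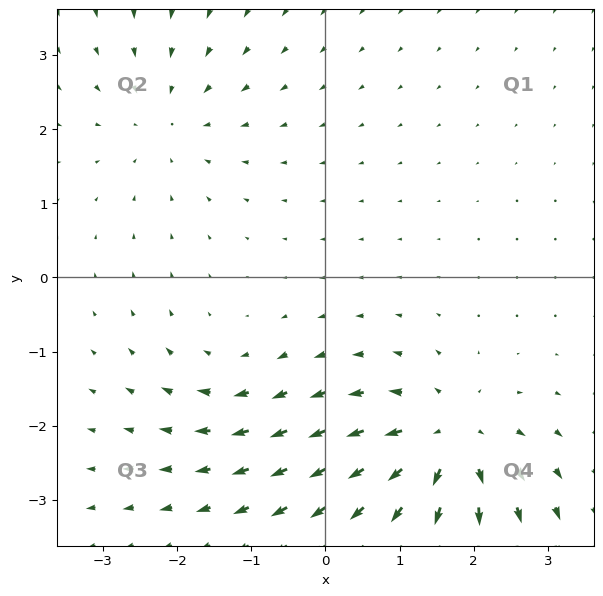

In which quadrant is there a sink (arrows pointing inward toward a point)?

Q2

The sink sits at approximately (-2.1, 2.1), which lies in quadrant Q2. The divergence there is about -3, negative as expected for a sink.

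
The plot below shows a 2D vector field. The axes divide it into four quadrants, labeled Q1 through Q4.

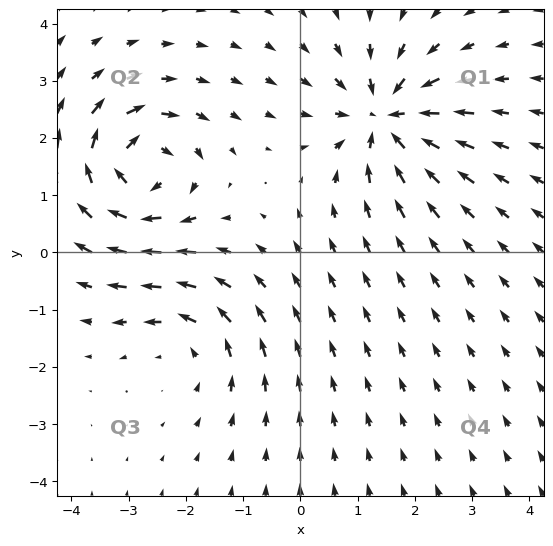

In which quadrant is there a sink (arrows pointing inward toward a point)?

The sink sits at approximately (1.5, 2.3), which lies in quadrant Q1. The divergence there is about -6, negative as expected for a sink.

Q1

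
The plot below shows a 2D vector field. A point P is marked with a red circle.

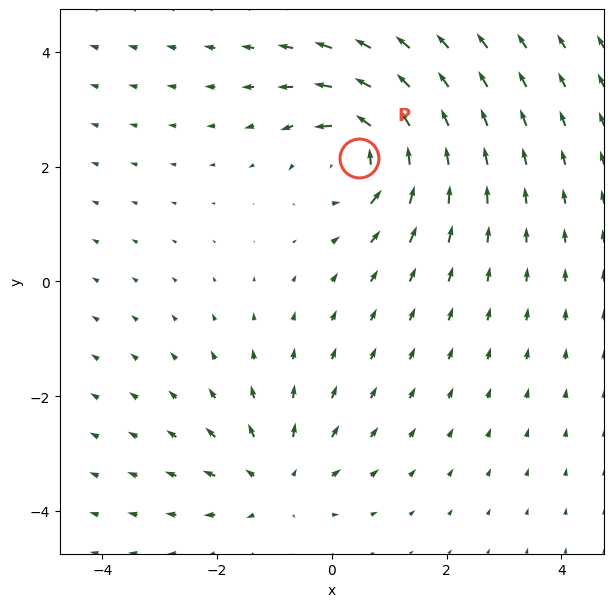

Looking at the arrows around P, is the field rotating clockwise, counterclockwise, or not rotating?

Near P at (0.5, 2.1) the arrows circulate counterclockwise. The curl (z-component) there is about +5; positive curl means counterclockwise rotation.

counterclockwise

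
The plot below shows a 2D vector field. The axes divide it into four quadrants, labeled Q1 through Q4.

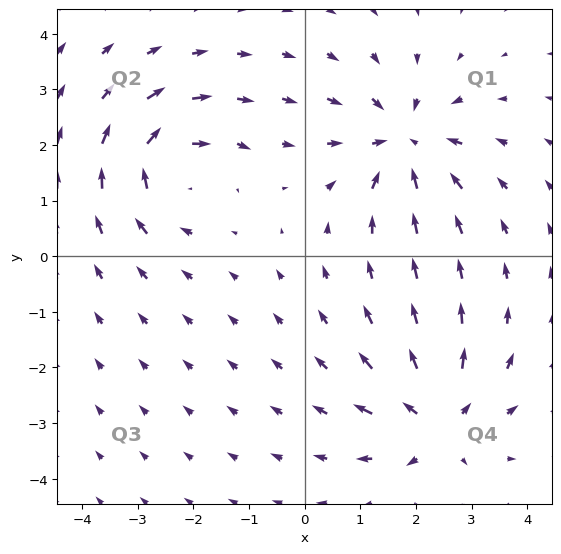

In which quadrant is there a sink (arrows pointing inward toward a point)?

The sink sits at approximately (1.8, 2.1), which lies in quadrant Q1. The divergence there is about -5, negative as expected for a sink.

Q1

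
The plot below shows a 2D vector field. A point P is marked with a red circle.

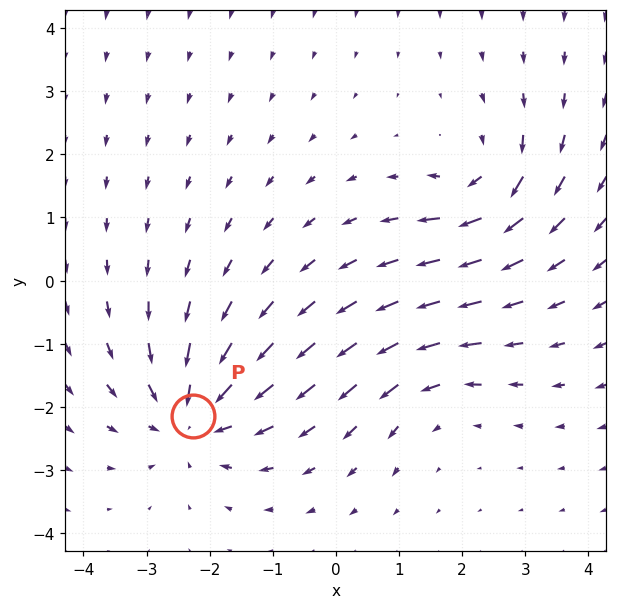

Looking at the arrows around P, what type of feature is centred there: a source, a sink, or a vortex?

At P (-2.3, -2.1) the arrows converge inward. Divergence about -5, curl ≈0 — negative divergence with near-zero curl is a sink.

sink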